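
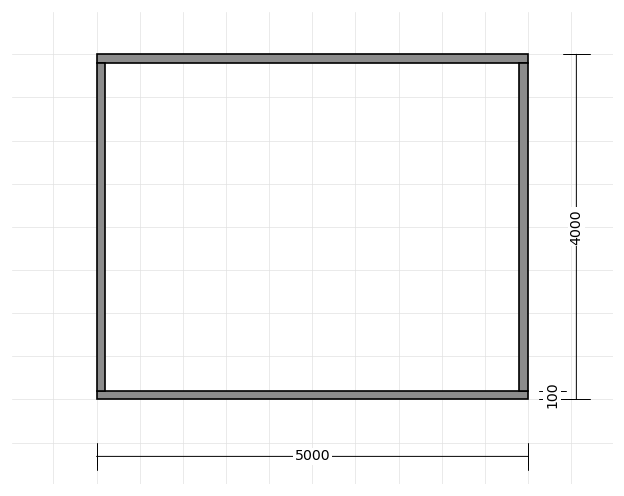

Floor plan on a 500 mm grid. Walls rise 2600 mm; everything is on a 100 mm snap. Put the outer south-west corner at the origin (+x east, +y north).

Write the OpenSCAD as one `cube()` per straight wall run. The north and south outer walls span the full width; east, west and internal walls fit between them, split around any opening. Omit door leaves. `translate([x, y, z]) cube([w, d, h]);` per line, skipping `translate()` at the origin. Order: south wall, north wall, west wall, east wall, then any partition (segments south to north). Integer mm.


cube([5000, 100, 2600]);
translate([0, 3900, 0]) cube([5000, 100, 2600]);
translate([0, 100, 0]) cube([100, 3800, 2600]);
translate([4900, 100, 0]) cube([100, 3800, 2600]);


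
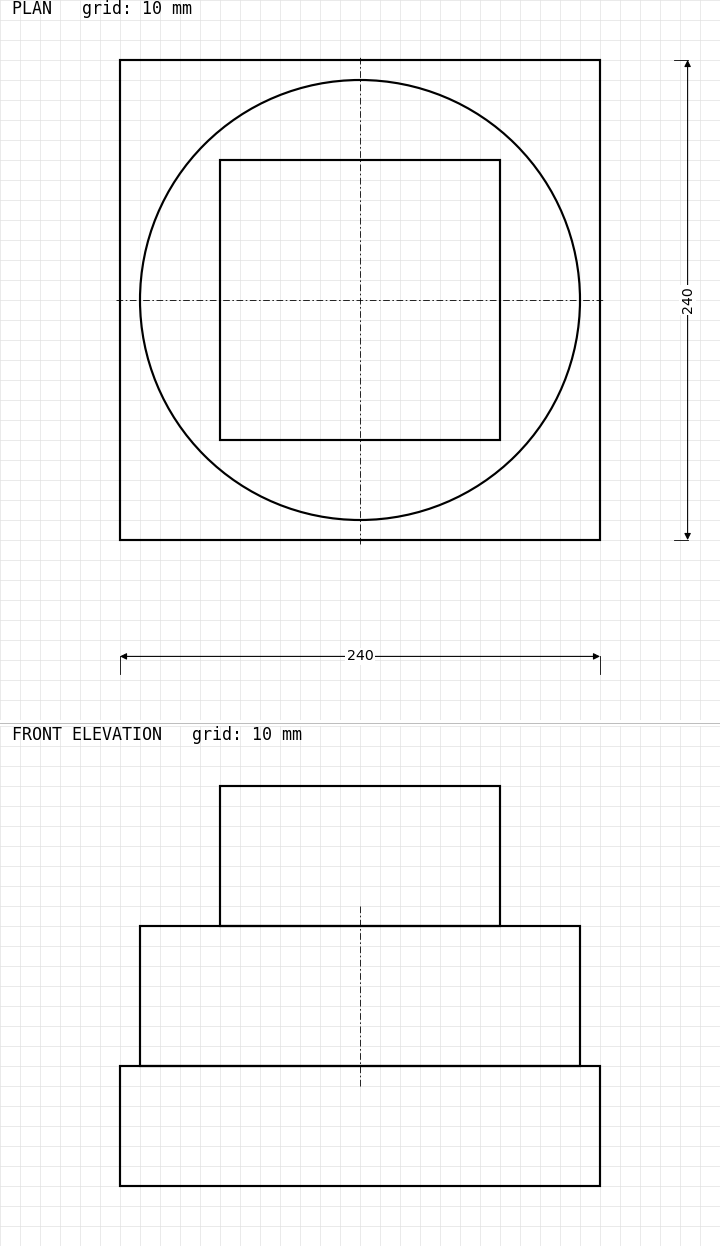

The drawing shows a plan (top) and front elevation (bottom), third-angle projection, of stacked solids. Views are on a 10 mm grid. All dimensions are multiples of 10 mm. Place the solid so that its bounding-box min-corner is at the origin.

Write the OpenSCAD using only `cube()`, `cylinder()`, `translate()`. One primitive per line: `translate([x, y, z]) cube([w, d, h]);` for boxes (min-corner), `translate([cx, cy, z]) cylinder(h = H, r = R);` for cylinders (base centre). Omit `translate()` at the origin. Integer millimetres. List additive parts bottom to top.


cube([240, 240, 60]);
translate([120, 120, 60]) cylinder(h = 70, r = 110);
translate([50, 50, 130]) cube([140, 140, 70]);


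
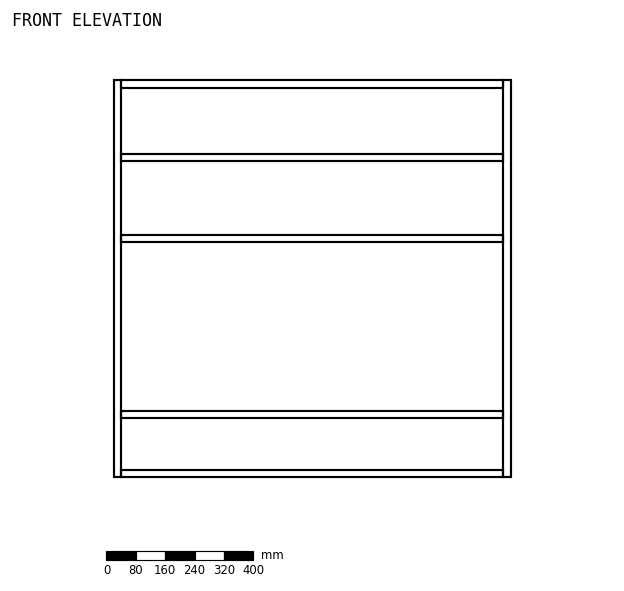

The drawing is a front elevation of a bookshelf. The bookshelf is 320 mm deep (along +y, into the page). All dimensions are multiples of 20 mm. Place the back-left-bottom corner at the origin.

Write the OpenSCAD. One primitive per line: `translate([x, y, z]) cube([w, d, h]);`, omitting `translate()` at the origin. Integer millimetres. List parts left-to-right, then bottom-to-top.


cube([20, 320, 1080]);
translate([20, 0, 0]) cube([1040, 320, 20]);
translate([20, 0, 160]) cube([1040, 320, 20]);
translate([20, 0, 640]) cube([1040, 320, 20]);
translate([20, 0, 860]) cube([1040, 320, 20]);
translate([20, 0, 1060]) cube([1040, 320, 20]);
translate([1060, 0, 0]) cube([20, 320, 1080]);


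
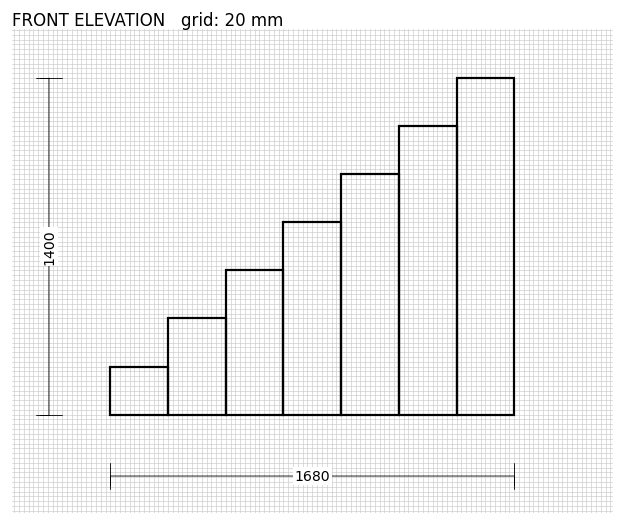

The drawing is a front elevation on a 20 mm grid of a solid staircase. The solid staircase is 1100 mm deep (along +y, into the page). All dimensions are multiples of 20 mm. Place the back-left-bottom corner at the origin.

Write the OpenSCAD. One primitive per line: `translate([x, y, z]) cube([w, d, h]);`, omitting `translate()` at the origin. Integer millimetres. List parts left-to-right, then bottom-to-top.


cube([240, 1100, 200]);
translate([240, 0, 0]) cube([240, 1100, 400]);
translate([480, 0, 0]) cube([240, 1100, 600]);
translate([720, 0, 0]) cube([240, 1100, 800]);
translate([960, 0, 0]) cube([240, 1100, 1000]);
translate([1200, 0, 0]) cube([240, 1100, 1200]);
translate([1440, 0, 0]) cube([240, 1100, 1400]);


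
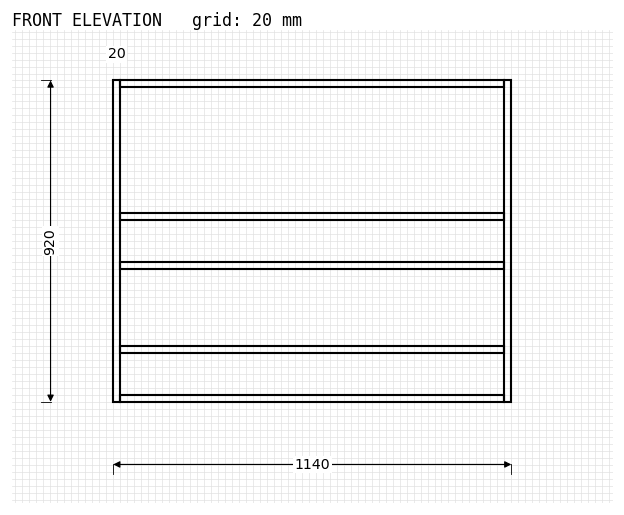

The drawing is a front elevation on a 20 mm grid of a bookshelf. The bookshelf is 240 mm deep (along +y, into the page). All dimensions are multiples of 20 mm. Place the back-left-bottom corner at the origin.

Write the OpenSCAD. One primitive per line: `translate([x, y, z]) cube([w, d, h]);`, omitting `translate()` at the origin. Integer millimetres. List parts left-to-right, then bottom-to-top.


cube([20, 240, 920]);
translate([20, 0, 0]) cube([1100, 240, 20]);
translate([20, 0, 140]) cube([1100, 240, 20]);
translate([20, 0, 380]) cube([1100, 240, 20]);
translate([20, 0, 520]) cube([1100, 240, 20]);
translate([20, 0, 900]) cube([1100, 240, 20]);
translate([1120, 0, 0]) cube([20, 240, 920]);


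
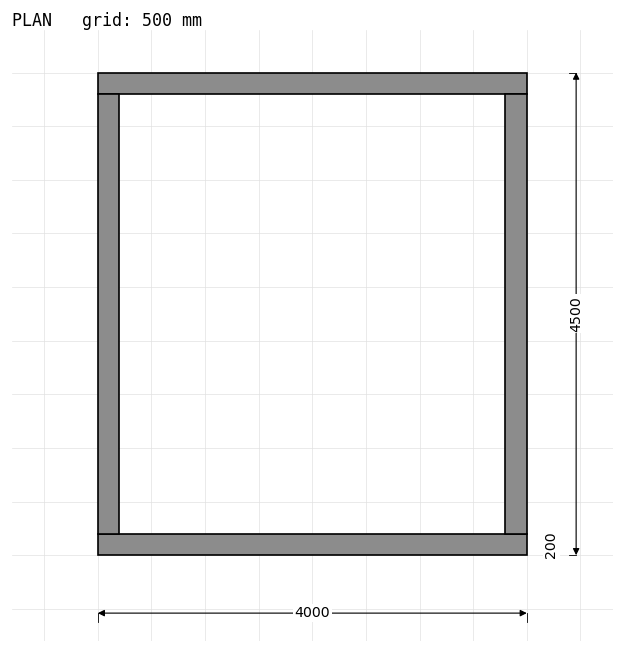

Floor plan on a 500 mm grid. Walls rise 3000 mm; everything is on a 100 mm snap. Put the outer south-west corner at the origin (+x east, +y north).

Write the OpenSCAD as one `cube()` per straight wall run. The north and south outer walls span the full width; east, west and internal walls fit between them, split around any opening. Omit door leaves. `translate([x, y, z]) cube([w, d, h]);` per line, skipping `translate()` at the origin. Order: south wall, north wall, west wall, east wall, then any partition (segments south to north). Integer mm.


cube([4000, 200, 3000]);
translate([0, 4300, 0]) cube([4000, 200, 3000]);
translate([0, 200, 0]) cube([200, 4100, 3000]);
translate([3800, 200, 0]) cube([200, 4100, 3000]);


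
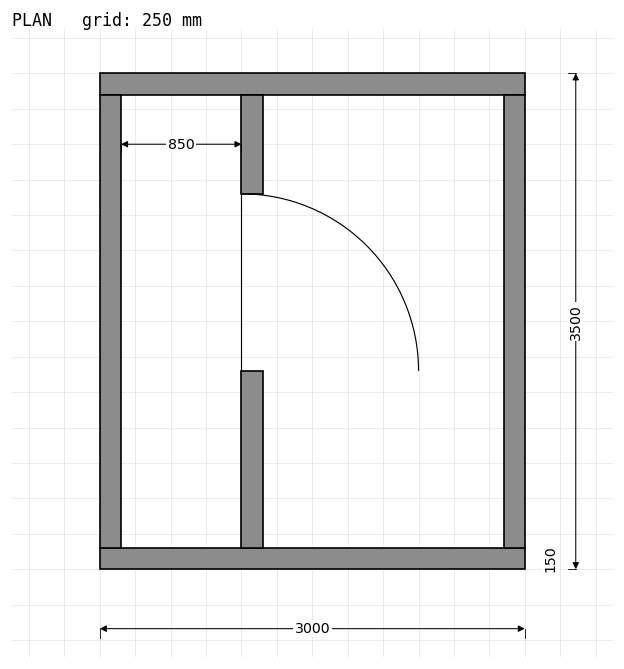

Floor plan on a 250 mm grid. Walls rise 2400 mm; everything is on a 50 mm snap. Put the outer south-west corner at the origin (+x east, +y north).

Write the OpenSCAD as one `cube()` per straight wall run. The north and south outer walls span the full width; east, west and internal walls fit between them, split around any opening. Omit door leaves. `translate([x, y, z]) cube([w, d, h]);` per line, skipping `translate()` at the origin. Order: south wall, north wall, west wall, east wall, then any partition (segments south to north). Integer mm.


cube([3000, 150, 2400]);
translate([0, 3350, 0]) cube([3000, 150, 2400]);
translate([0, 150, 0]) cube([150, 3200, 2400]);
translate([2850, 150, 0]) cube([150, 3200, 2400]);
translate([1000, 150, 0]) cube([150, 1250, 2400]);
translate([1000, 2650, 0]) cube([150, 700, 2400]);


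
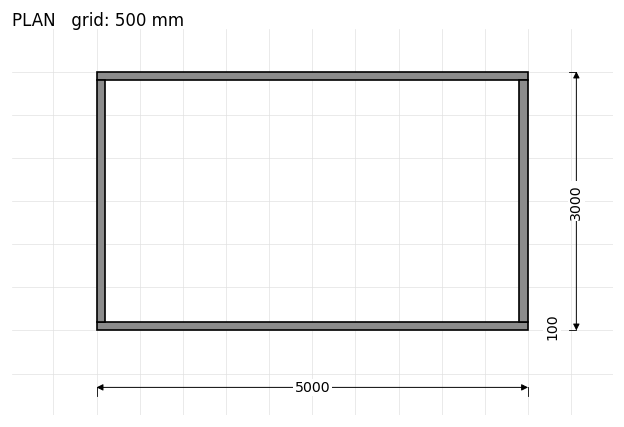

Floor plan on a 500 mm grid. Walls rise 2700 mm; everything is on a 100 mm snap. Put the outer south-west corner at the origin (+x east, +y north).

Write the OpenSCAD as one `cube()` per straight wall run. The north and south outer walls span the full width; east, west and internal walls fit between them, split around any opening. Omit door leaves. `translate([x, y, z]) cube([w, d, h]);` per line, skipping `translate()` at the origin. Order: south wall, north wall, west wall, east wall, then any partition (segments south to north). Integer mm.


cube([5000, 100, 2700]);
translate([0, 2900, 0]) cube([5000, 100, 2700]);
translate([0, 100, 0]) cube([100, 2800, 2700]);
translate([4900, 100, 0]) cube([100, 2800, 2700]);


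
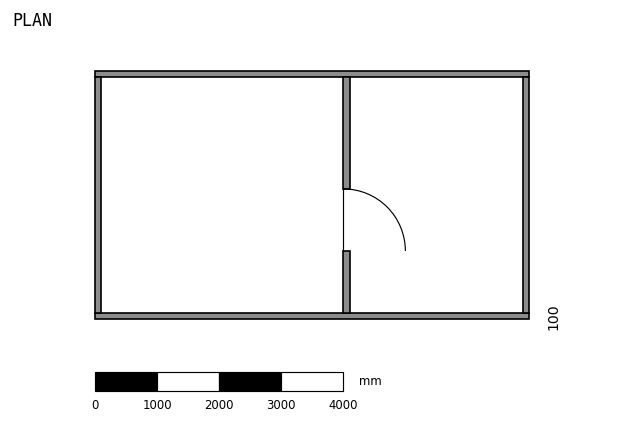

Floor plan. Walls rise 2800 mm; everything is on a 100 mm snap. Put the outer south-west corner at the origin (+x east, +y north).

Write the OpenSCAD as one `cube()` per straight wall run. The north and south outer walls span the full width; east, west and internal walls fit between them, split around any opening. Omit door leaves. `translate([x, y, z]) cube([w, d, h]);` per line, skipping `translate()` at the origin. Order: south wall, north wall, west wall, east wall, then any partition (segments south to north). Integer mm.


cube([7000, 100, 2800]);
translate([0, 3900, 0]) cube([7000, 100, 2800]);
translate([0, 100, 0]) cube([100, 3800, 2800]);
translate([6900, 100, 0]) cube([100, 3800, 2800]);
translate([4000, 100, 0]) cube([100, 1000, 2800]);
translate([4000, 2100, 0]) cube([100, 1800, 2800]);


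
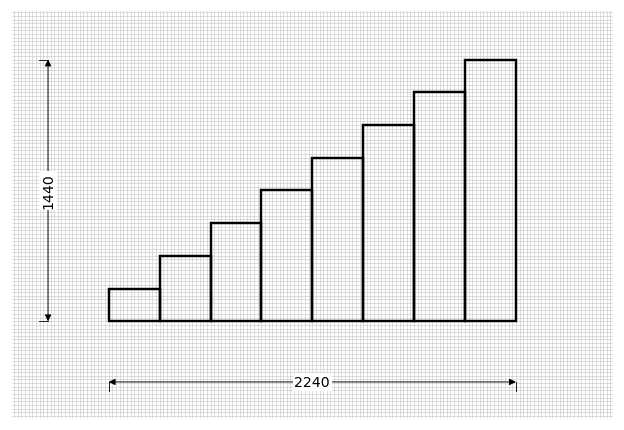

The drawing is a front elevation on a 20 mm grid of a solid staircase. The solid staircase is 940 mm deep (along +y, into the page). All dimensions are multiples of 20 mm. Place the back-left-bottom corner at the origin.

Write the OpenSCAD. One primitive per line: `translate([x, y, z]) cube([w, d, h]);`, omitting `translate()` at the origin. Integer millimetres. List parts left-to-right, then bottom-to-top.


cube([280, 940, 180]);
translate([280, 0, 0]) cube([280, 940, 360]);
translate([560, 0, 0]) cube([280, 940, 540]);
translate([840, 0, 0]) cube([280, 940, 720]);
translate([1120, 0, 0]) cube([280, 940, 900]);
translate([1400, 0, 0]) cube([280, 940, 1080]);
translate([1680, 0, 0]) cube([280, 940, 1260]);
translate([1960, 0, 0]) cube([280, 940, 1440]);


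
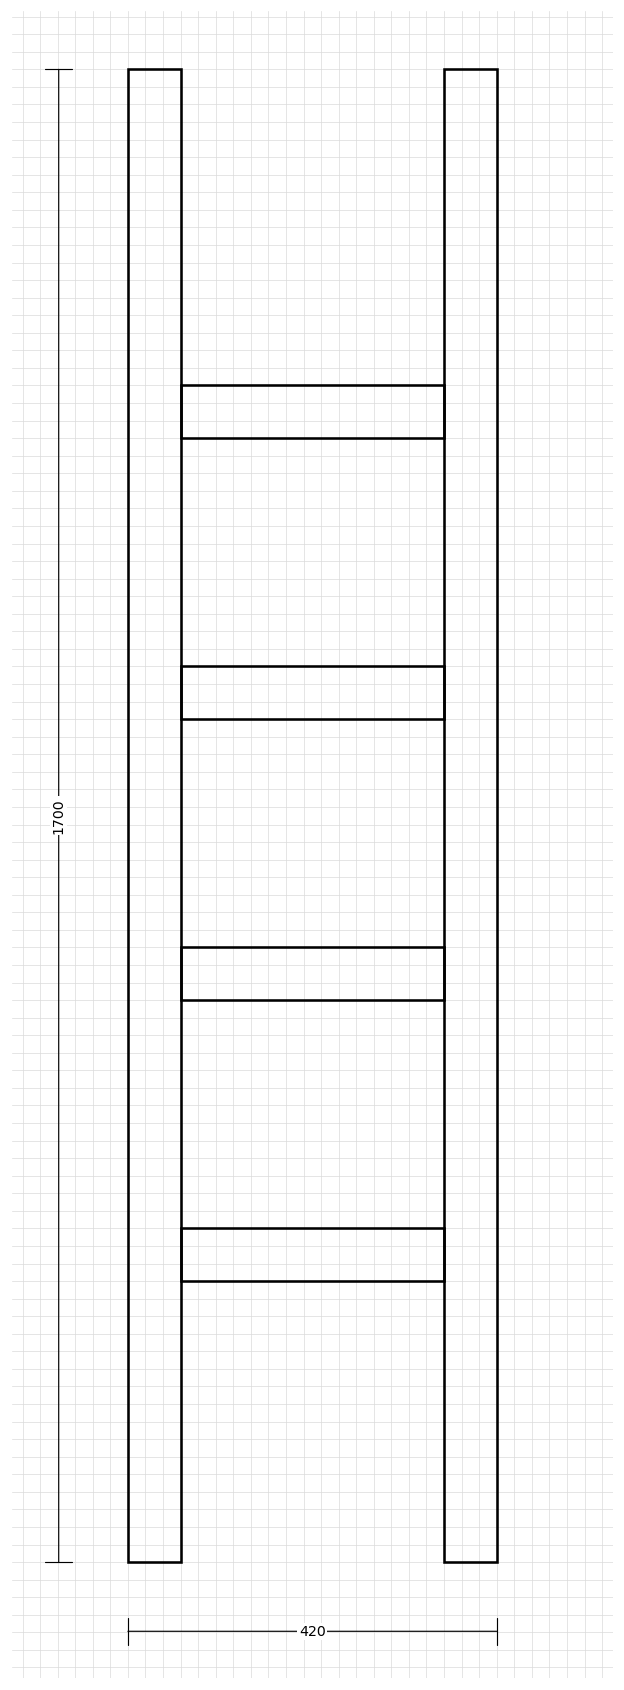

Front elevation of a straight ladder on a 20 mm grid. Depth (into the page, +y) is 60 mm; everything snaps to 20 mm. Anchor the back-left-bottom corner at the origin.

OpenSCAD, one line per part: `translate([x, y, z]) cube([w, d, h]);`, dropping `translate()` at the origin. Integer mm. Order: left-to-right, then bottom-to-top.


cube([60, 60, 1700]);
translate([60, 0, 320]) cube([300, 60, 60]);
translate([60, 0, 640]) cube([300, 60, 60]);
translate([60, 0, 960]) cube([300, 60, 60]);
translate([60, 0, 1280]) cube([300, 60, 60]);
translate([360, 0, 0]) cube([60, 60, 1700]);


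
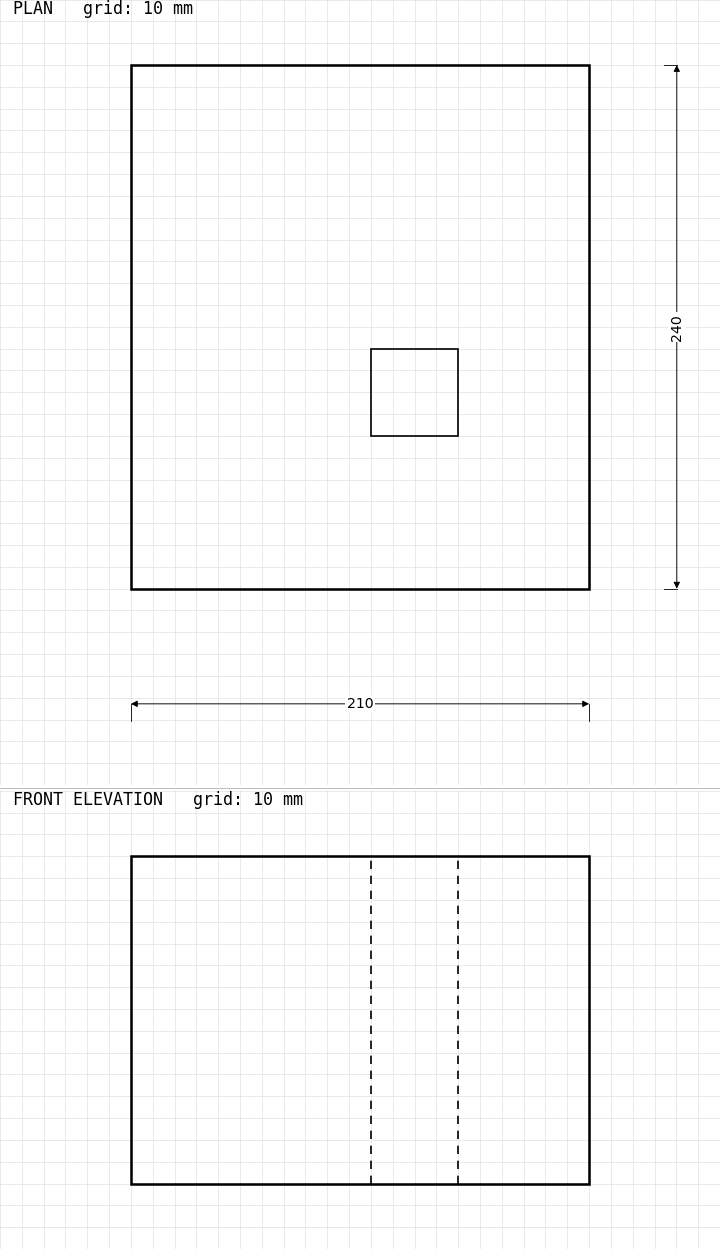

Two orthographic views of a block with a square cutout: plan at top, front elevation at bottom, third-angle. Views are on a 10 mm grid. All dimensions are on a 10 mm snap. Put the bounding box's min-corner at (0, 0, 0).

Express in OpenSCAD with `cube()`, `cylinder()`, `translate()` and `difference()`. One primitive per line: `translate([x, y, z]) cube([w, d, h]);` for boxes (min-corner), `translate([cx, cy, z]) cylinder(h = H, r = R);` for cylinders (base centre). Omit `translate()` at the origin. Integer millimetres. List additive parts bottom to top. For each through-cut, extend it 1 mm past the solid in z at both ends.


difference() {
  cube([210, 240, 150]);
  translate([110, 70, -1]) cube([40, 40, 152]);
}


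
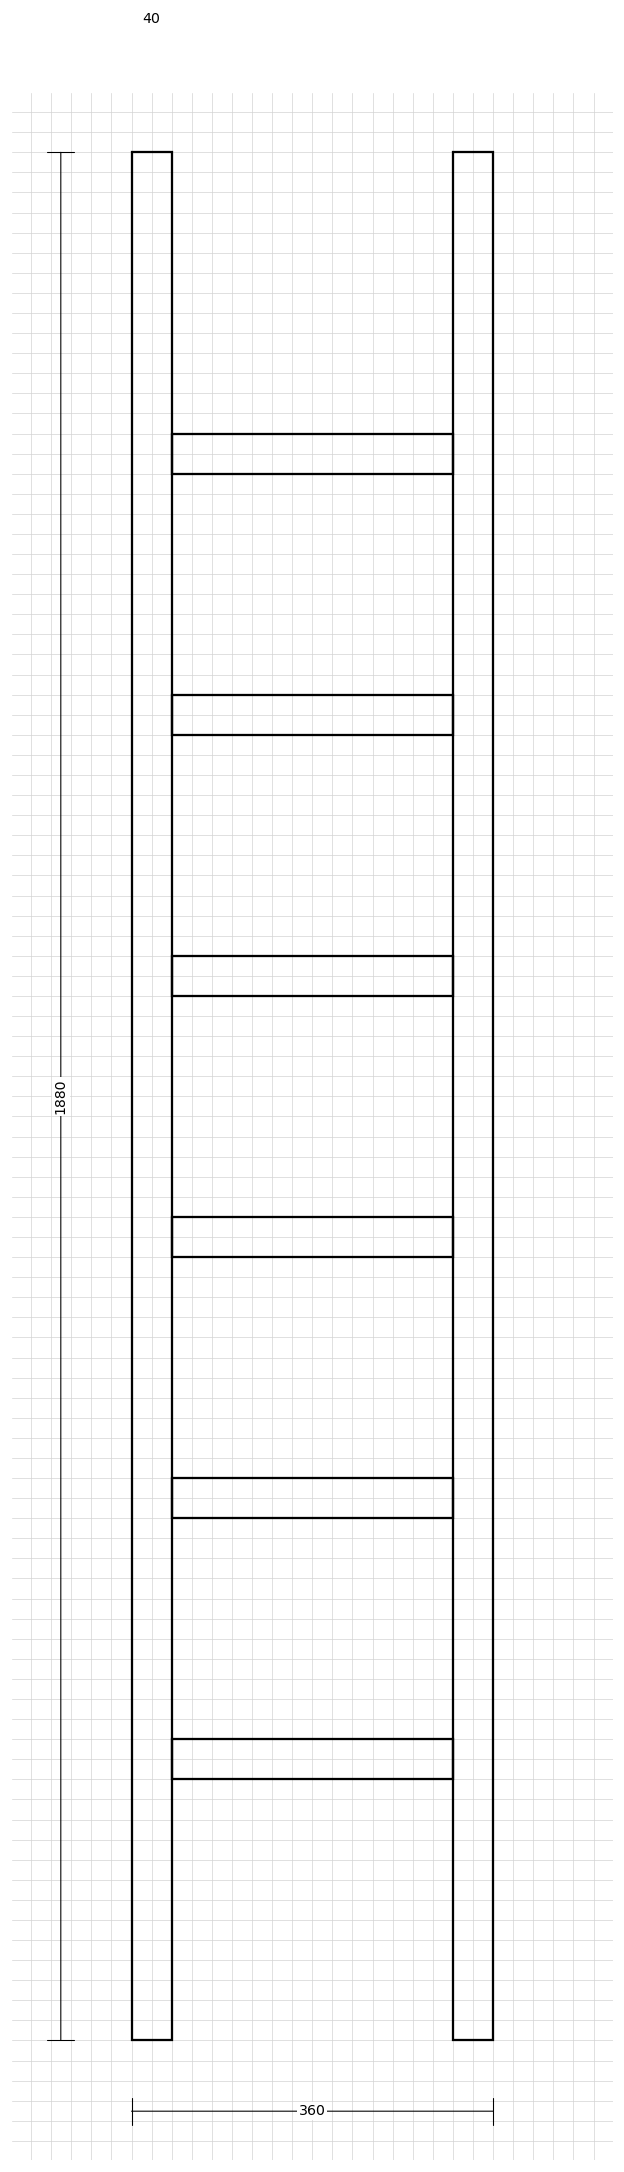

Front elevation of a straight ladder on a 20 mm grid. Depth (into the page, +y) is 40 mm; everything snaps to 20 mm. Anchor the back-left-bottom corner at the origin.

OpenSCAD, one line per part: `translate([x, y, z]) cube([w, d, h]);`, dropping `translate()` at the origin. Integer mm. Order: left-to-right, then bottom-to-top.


cube([40, 40, 1880]);
translate([40, 0, 260]) cube([280, 40, 40]);
translate([40, 0, 520]) cube([280, 40, 40]);
translate([40, 0, 780]) cube([280, 40, 40]);
translate([40, 0, 1040]) cube([280, 40, 40]);
translate([40, 0, 1300]) cube([280, 40, 40]);
translate([40, 0, 1560]) cube([280, 40, 40]);
translate([320, 0, 0]) cube([40, 40, 1880]);


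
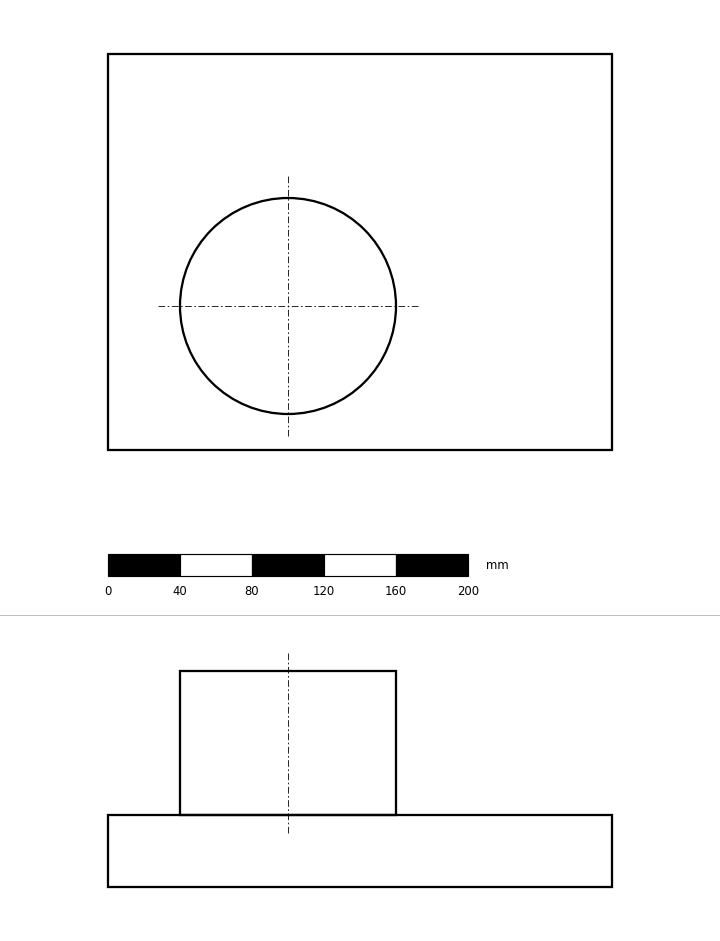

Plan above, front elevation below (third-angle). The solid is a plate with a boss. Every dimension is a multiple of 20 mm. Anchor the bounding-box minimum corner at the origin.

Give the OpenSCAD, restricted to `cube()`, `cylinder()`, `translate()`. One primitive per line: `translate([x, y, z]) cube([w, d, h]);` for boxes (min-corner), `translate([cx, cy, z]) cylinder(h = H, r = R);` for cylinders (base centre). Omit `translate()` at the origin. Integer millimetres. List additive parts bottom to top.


cube([280, 220, 40]);
translate([100, 80, 40]) cylinder(h = 80, r = 60);


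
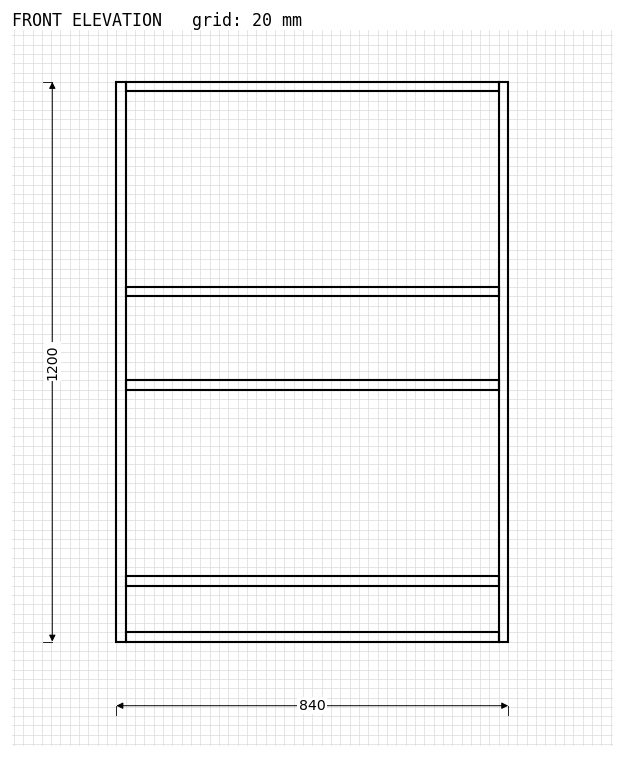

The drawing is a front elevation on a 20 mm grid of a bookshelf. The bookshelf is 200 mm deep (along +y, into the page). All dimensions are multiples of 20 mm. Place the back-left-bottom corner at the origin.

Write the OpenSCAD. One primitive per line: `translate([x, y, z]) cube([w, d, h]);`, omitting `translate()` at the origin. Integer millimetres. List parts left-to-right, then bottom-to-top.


cube([20, 200, 1200]);
translate([20, 0, 0]) cube([800, 200, 20]);
translate([20, 0, 120]) cube([800, 200, 20]);
translate([20, 0, 540]) cube([800, 200, 20]);
translate([20, 0, 740]) cube([800, 200, 20]);
translate([20, 0, 1180]) cube([800, 200, 20]);
translate([820, 0, 0]) cube([20, 200, 1200]);


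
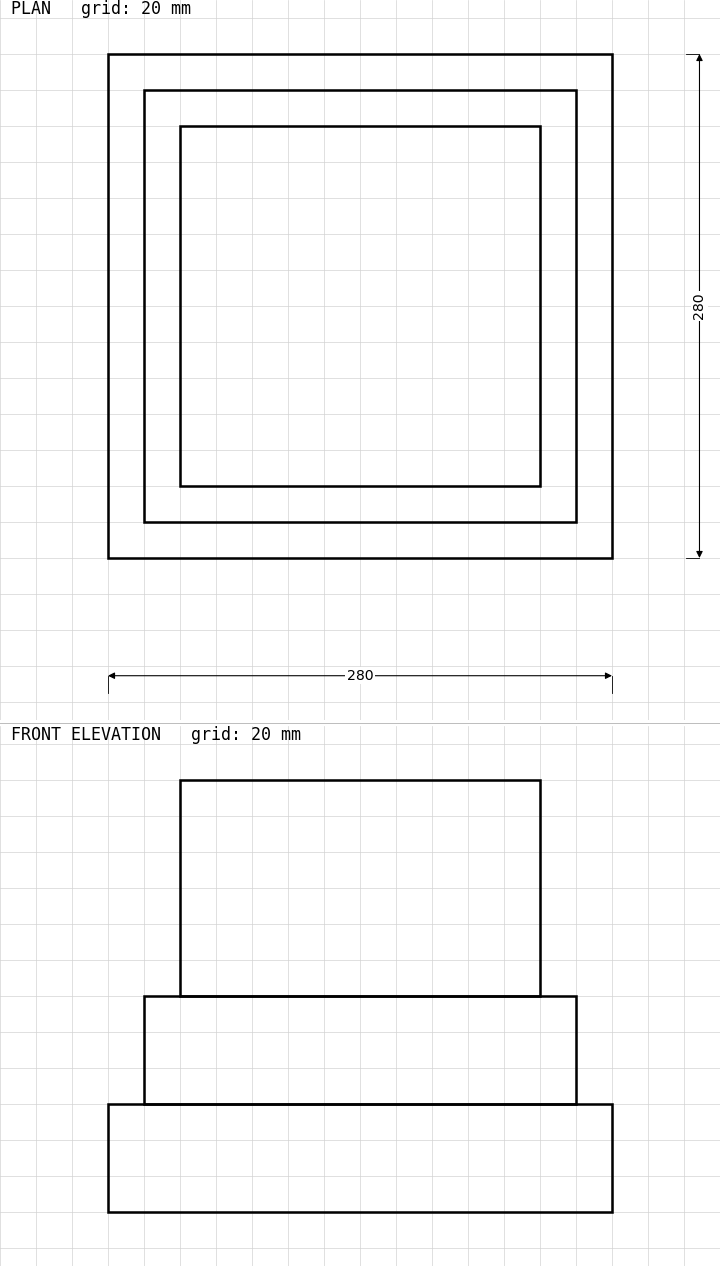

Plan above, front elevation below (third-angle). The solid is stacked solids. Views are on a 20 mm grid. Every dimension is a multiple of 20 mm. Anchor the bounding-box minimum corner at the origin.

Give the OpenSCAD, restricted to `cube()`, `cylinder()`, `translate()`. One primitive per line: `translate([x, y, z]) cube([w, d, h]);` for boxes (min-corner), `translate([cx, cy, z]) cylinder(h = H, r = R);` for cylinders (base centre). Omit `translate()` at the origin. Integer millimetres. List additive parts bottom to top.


cube([280, 280, 60]);
translate([20, 20, 60]) cube([240, 240, 60]);
translate([40, 40, 120]) cube([200, 200, 120]);


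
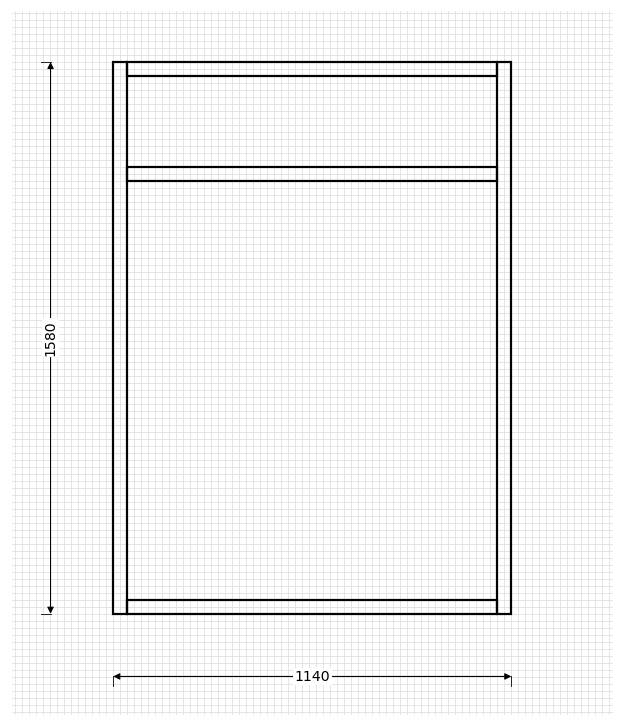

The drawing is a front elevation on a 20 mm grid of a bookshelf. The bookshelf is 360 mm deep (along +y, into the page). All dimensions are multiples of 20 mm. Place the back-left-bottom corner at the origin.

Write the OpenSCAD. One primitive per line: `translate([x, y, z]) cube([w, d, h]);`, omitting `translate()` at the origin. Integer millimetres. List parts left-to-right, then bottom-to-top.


cube([40, 360, 1580]);
translate([40, 0, 0]) cube([1060, 360, 40]);
translate([40, 0, 1240]) cube([1060, 360, 40]);
translate([40, 0, 1540]) cube([1060, 360, 40]);
translate([1100, 0, 0]) cube([40, 360, 1580]);


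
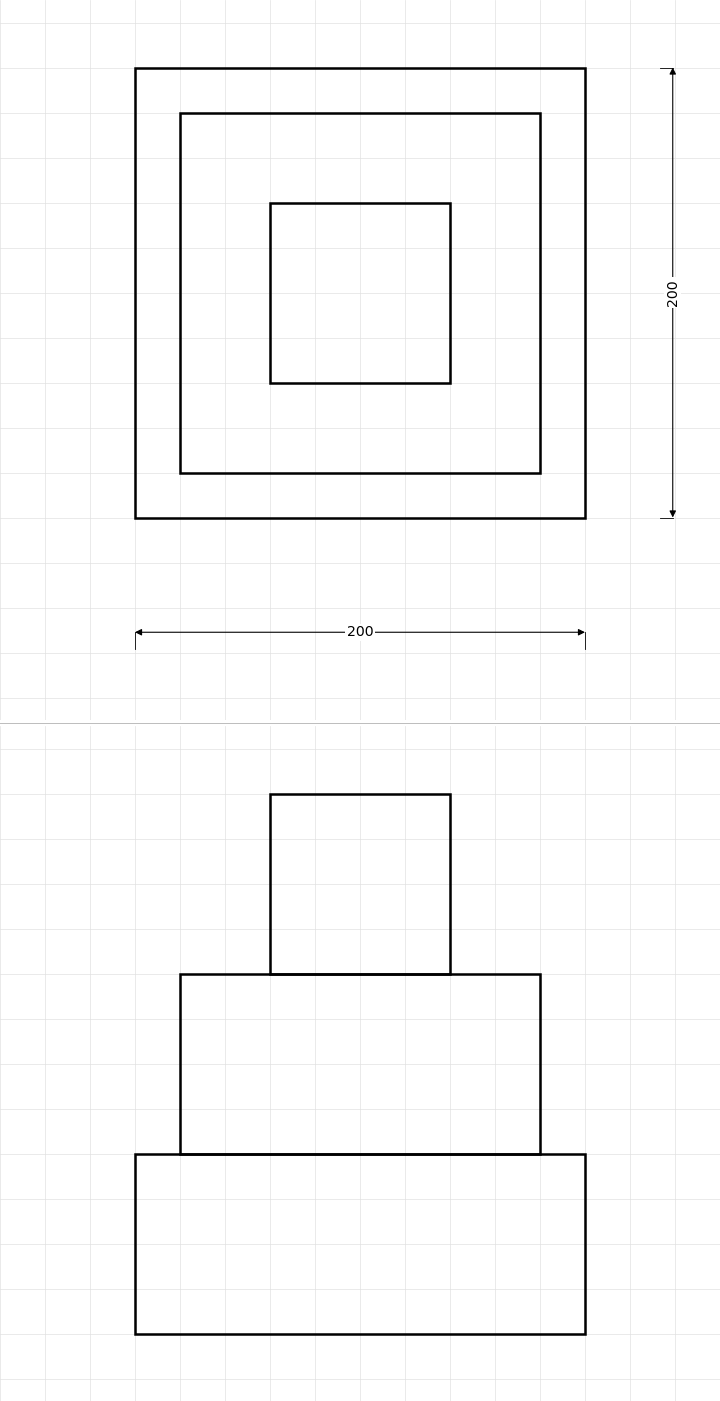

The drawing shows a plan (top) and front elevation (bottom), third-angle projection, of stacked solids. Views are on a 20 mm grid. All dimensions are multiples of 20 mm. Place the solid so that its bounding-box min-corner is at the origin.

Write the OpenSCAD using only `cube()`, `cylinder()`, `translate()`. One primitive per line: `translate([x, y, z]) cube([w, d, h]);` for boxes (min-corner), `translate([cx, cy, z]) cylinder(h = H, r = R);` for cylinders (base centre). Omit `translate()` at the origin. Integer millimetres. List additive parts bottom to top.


cube([200, 200, 80]);
translate([20, 20, 80]) cube([160, 160, 80]);
translate([60, 60, 160]) cube([80, 80, 80]);


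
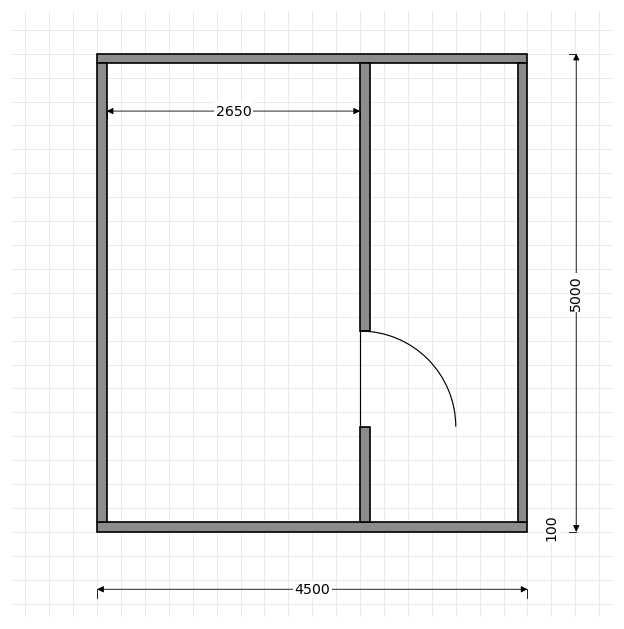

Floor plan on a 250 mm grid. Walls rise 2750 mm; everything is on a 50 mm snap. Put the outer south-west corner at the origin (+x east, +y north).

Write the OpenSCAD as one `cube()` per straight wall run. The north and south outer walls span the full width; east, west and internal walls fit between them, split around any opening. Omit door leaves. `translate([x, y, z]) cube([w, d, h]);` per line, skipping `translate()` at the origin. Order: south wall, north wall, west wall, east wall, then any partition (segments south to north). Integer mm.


cube([4500, 100, 2750]);
translate([0, 4900, 0]) cube([4500, 100, 2750]);
translate([0, 100, 0]) cube([100, 4800, 2750]);
translate([4400, 100, 0]) cube([100, 4800, 2750]);
translate([2750, 100, 0]) cube([100, 1000, 2750]);
translate([2750, 2100, 0]) cube([100, 2800, 2750]);


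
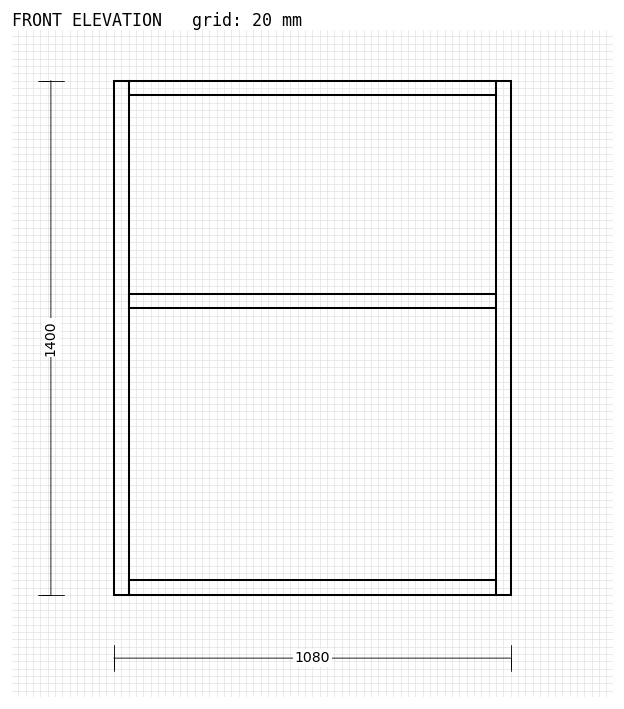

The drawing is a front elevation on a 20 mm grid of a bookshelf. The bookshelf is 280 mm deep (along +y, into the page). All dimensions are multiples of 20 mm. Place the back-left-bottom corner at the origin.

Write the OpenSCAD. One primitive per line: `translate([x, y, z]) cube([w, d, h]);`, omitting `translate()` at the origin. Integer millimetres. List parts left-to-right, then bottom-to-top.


cube([40, 280, 1400]);
translate([40, 0, 0]) cube([1000, 280, 40]);
translate([40, 0, 780]) cube([1000, 280, 40]);
translate([40, 0, 1360]) cube([1000, 280, 40]);
translate([1040, 0, 0]) cube([40, 280, 1400]);


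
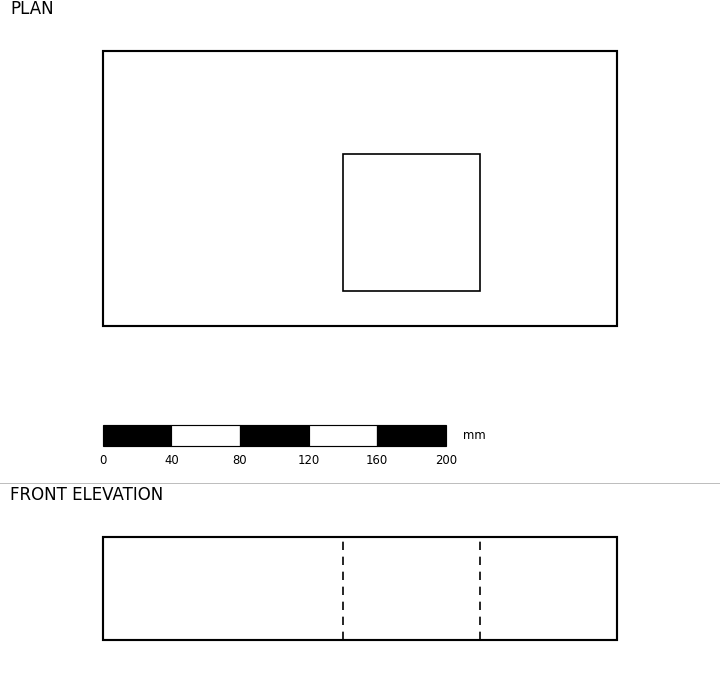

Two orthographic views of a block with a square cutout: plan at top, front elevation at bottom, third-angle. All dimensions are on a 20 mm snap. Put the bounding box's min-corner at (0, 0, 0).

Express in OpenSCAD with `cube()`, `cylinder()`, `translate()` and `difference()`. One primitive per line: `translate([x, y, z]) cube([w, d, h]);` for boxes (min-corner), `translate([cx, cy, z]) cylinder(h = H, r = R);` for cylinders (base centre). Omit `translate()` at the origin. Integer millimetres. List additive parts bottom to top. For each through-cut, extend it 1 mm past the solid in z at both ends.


difference() {
  cube([300, 160, 60]);
  translate([140, 20, -1]) cube([80, 80, 62]);
}


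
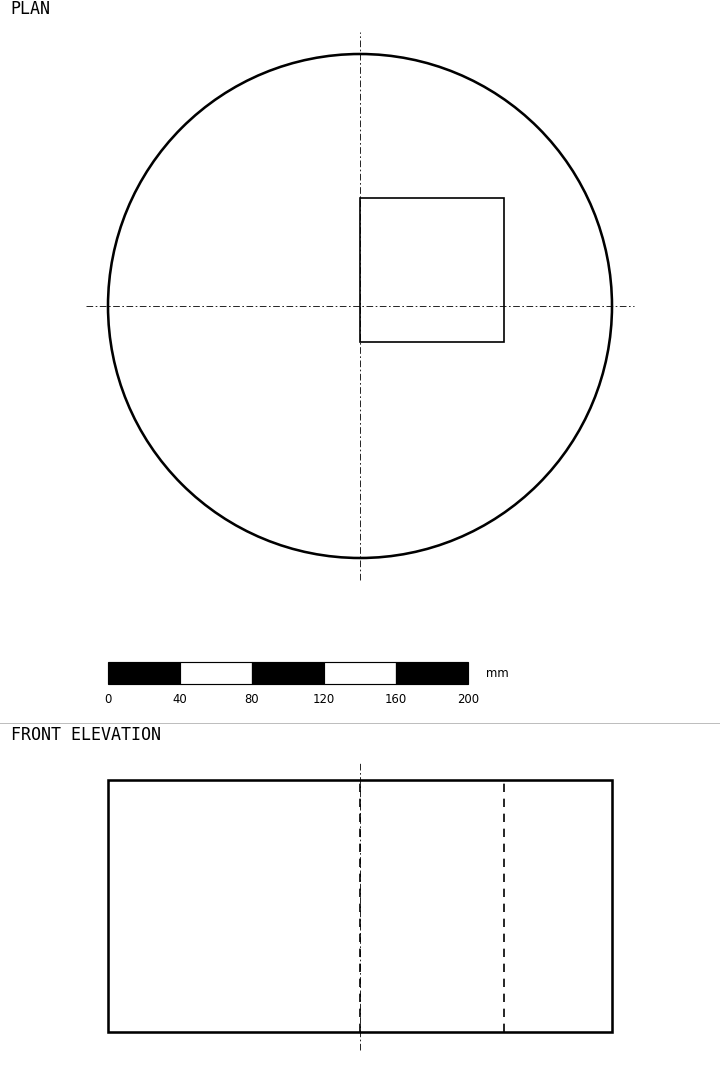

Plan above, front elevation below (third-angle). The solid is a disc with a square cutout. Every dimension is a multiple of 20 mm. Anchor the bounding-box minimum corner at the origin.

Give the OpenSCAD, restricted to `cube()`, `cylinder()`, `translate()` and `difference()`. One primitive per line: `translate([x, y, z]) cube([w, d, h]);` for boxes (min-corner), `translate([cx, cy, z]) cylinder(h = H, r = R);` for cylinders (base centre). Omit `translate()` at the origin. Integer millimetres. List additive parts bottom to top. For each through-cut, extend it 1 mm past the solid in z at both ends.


difference() {
  translate([140, 140, 0]) cylinder(h = 140, r = 140);
  translate([140, 120, -1]) cube([80, 80, 142]);
}


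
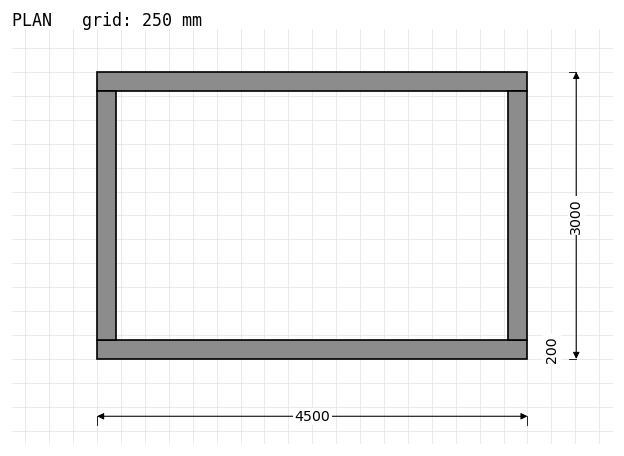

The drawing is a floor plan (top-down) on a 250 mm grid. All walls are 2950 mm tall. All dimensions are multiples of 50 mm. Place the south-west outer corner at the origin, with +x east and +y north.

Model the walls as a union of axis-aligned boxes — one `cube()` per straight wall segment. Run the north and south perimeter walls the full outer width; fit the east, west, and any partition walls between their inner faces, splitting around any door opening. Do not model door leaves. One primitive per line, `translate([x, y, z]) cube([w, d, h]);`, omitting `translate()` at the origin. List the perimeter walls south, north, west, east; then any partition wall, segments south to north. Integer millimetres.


cube([4500, 200, 2950]);
translate([0, 2800, 0]) cube([4500, 200, 2950]);
translate([0, 200, 0]) cube([200, 2600, 2950]);
translate([4300, 200, 0]) cube([200, 2600, 2950]);


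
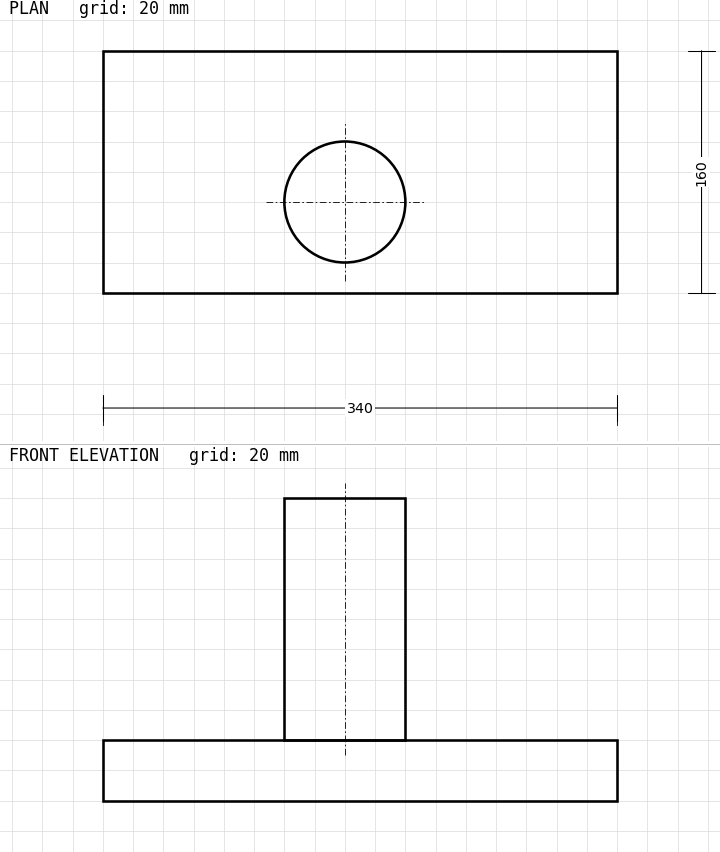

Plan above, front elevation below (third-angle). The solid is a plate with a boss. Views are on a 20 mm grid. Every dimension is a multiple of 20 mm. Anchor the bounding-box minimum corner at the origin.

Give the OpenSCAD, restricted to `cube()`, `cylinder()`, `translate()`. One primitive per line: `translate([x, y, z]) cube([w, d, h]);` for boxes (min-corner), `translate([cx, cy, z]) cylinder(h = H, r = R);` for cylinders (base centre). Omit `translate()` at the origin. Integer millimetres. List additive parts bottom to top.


cube([340, 160, 40]);
translate([160, 60, 40]) cylinder(h = 160, r = 40);


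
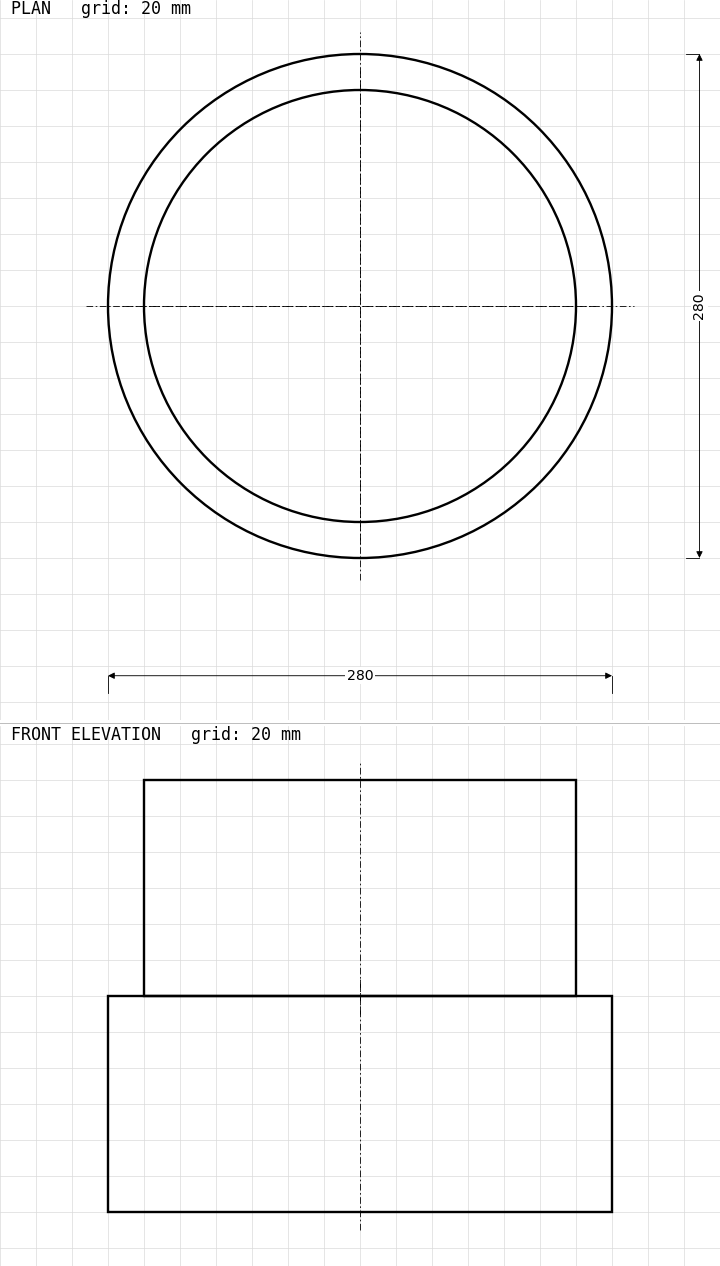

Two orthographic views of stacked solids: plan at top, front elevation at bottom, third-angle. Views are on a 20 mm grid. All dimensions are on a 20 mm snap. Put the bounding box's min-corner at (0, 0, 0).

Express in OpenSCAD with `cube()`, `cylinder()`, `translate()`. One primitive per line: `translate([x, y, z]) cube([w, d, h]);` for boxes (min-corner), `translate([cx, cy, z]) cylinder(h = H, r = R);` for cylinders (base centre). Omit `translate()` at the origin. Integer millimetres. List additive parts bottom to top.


translate([140, 140, 0]) cylinder(h = 120, r = 140);
translate([140, 140, 120]) cylinder(h = 120, r = 120);


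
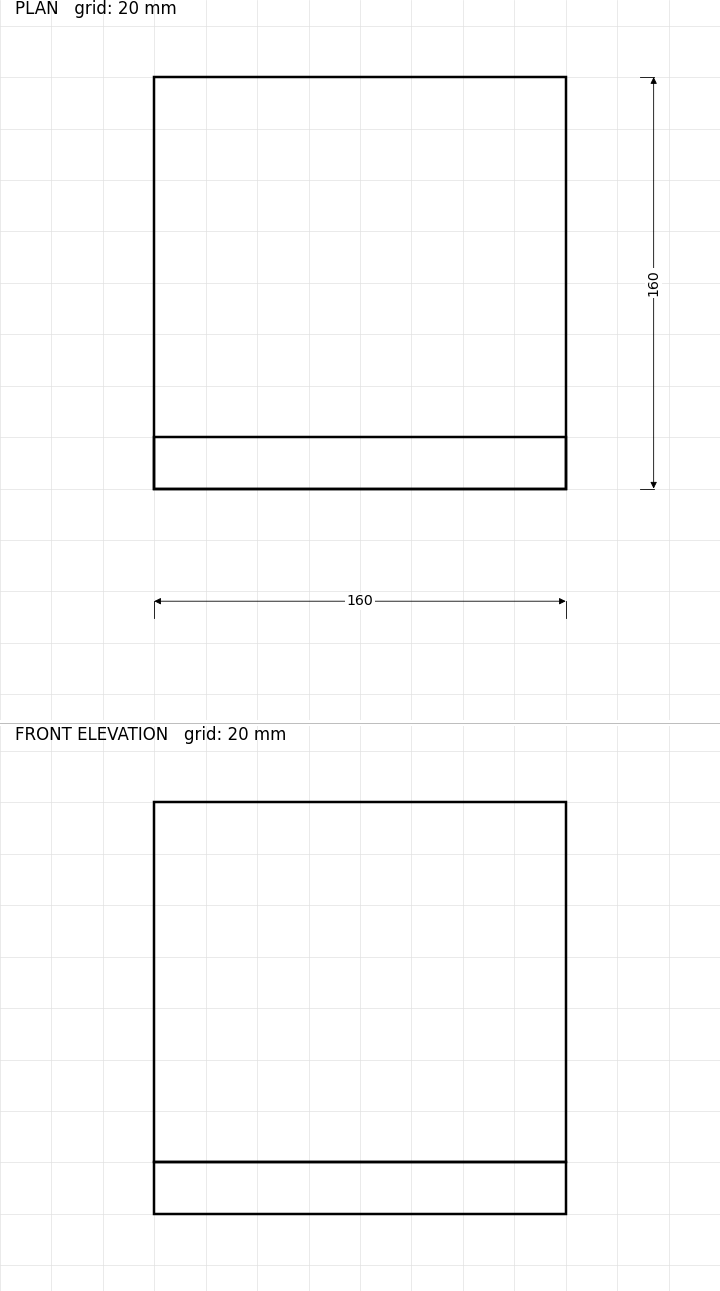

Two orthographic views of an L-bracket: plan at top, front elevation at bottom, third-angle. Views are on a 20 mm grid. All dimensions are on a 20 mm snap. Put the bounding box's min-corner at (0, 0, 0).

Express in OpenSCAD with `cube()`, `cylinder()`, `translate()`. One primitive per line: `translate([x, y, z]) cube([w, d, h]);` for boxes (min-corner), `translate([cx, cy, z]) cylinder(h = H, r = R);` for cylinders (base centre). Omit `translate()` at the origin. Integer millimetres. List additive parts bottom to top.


cube([160, 160, 20]);
translate([0, 0, 20]) cube([160, 20, 140]);


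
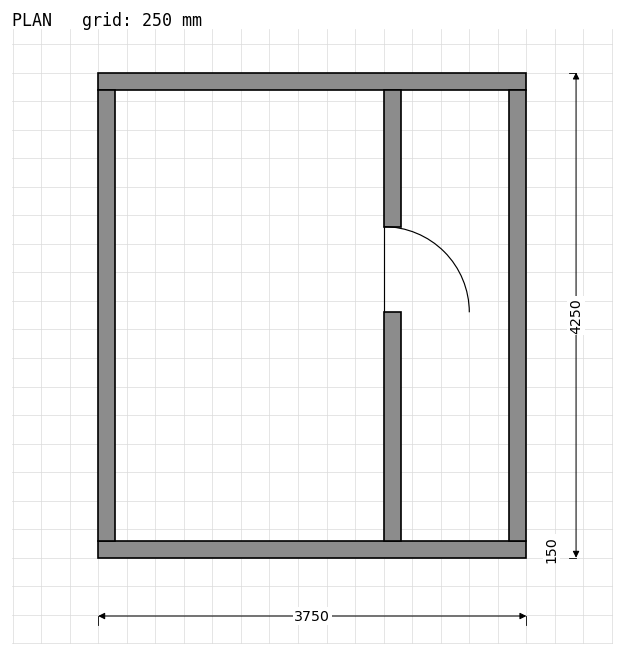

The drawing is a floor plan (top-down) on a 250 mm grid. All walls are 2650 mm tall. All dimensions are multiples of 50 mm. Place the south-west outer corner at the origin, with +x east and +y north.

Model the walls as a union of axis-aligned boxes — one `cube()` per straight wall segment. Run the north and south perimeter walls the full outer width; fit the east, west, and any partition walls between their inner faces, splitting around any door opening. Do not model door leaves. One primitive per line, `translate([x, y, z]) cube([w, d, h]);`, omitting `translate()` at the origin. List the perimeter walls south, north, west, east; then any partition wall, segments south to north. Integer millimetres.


cube([3750, 150, 2650]);
translate([0, 4100, 0]) cube([3750, 150, 2650]);
translate([0, 150, 0]) cube([150, 3950, 2650]);
translate([3600, 150, 0]) cube([150, 3950, 2650]);
translate([2500, 150, 0]) cube([150, 2000, 2650]);
translate([2500, 2900, 0]) cube([150, 1200, 2650]);


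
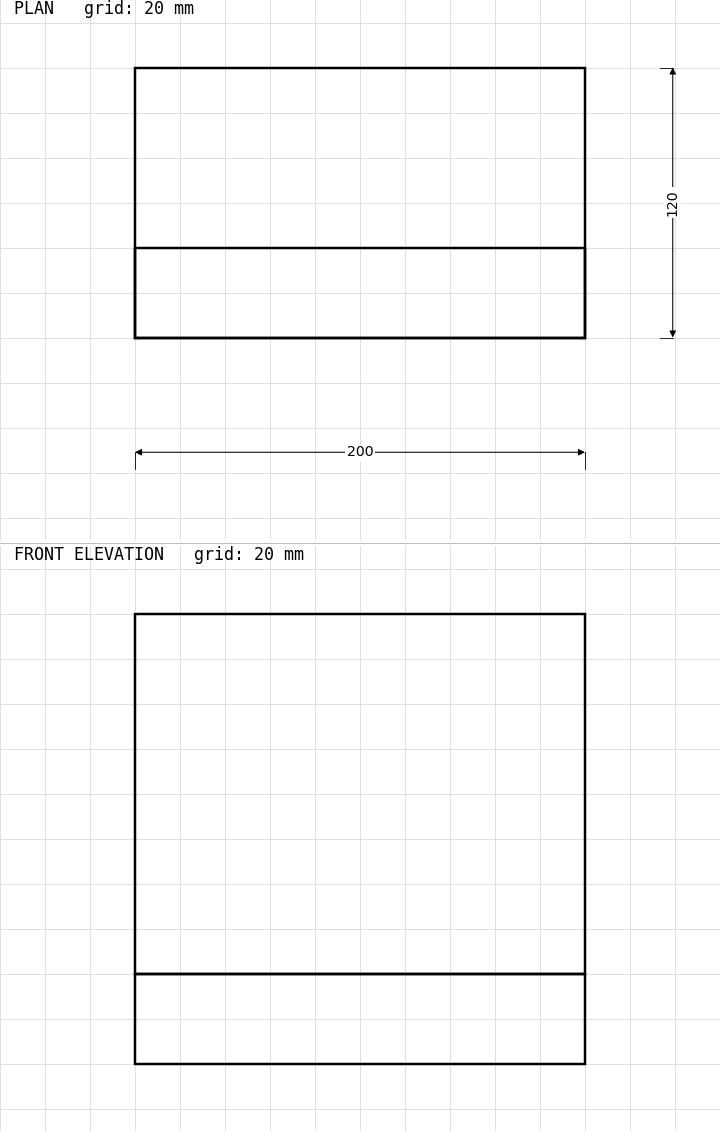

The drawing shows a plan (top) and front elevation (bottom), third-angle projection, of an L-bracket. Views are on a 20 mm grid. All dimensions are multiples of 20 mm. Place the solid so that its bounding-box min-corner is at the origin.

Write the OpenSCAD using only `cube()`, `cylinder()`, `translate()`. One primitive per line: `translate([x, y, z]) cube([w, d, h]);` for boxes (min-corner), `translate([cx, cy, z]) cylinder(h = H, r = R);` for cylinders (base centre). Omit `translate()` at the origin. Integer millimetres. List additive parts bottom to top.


cube([200, 120, 40]);
translate([0, 0, 40]) cube([200, 40, 160]);


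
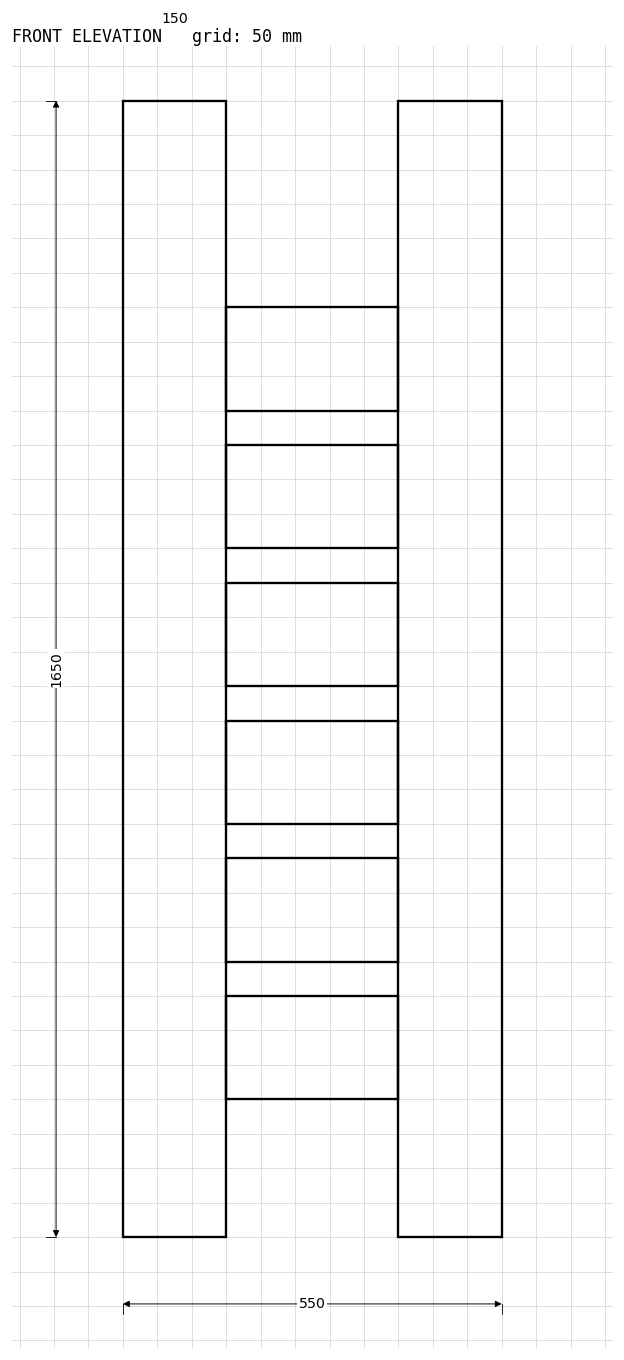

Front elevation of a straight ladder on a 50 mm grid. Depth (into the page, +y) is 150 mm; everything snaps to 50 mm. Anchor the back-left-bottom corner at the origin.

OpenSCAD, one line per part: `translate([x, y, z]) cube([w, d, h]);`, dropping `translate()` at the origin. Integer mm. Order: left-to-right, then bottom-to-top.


cube([150, 150, 1650]);
translate([150, 0, 200]) cube([250, 150, 150]);
translate([150, 0, 400]) cube([250, 150, 150]);
translate([150, 0, 600]) cube([250, 150, 150]);
translate([150, 0, 800]) cube([250, 150, 150]);
translate([150, 0, 1000]) cube([250, 150, 150]);
translate([150, 0, 1200]) cube([250, 150, 150]);
translate([400, 0, 0]) cube([150, 150, 1650]);


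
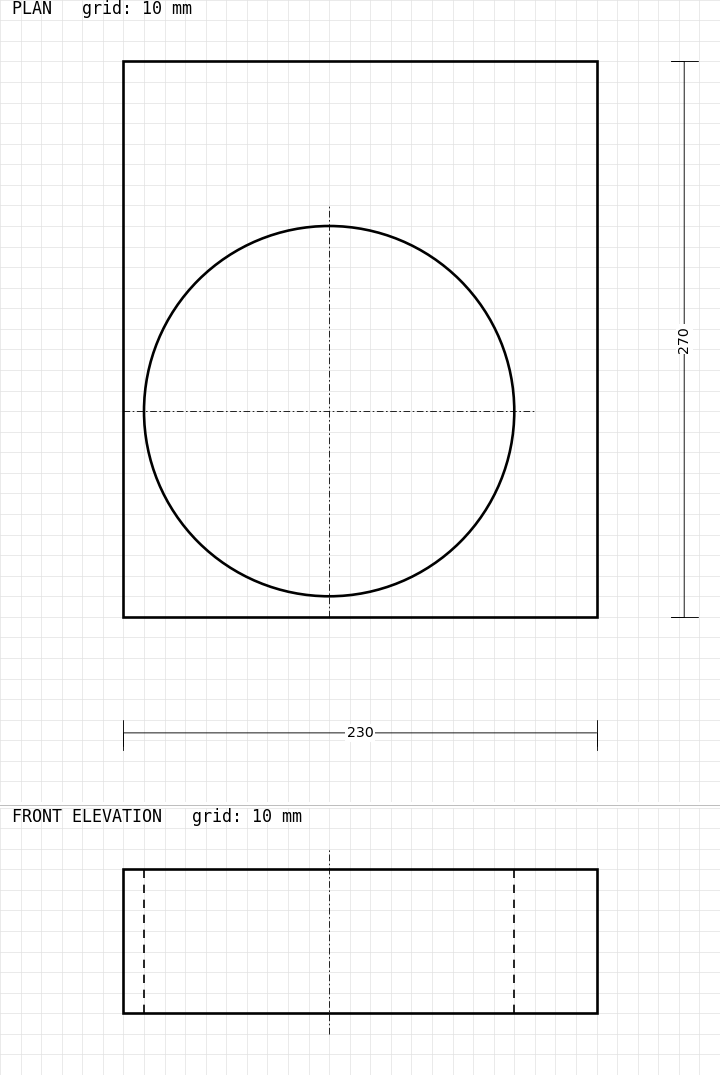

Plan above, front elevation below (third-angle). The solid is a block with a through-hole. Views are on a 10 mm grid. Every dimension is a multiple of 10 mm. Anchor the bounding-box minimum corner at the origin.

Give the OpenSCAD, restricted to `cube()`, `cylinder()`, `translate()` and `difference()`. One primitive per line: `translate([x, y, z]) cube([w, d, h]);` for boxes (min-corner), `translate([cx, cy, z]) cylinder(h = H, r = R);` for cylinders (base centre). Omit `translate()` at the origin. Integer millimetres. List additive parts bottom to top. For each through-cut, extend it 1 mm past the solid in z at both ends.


difference() {
  cube([230, 270, 70]);
  translate([100, 100, -1]) cylinder(h = 72, r = 90);
}


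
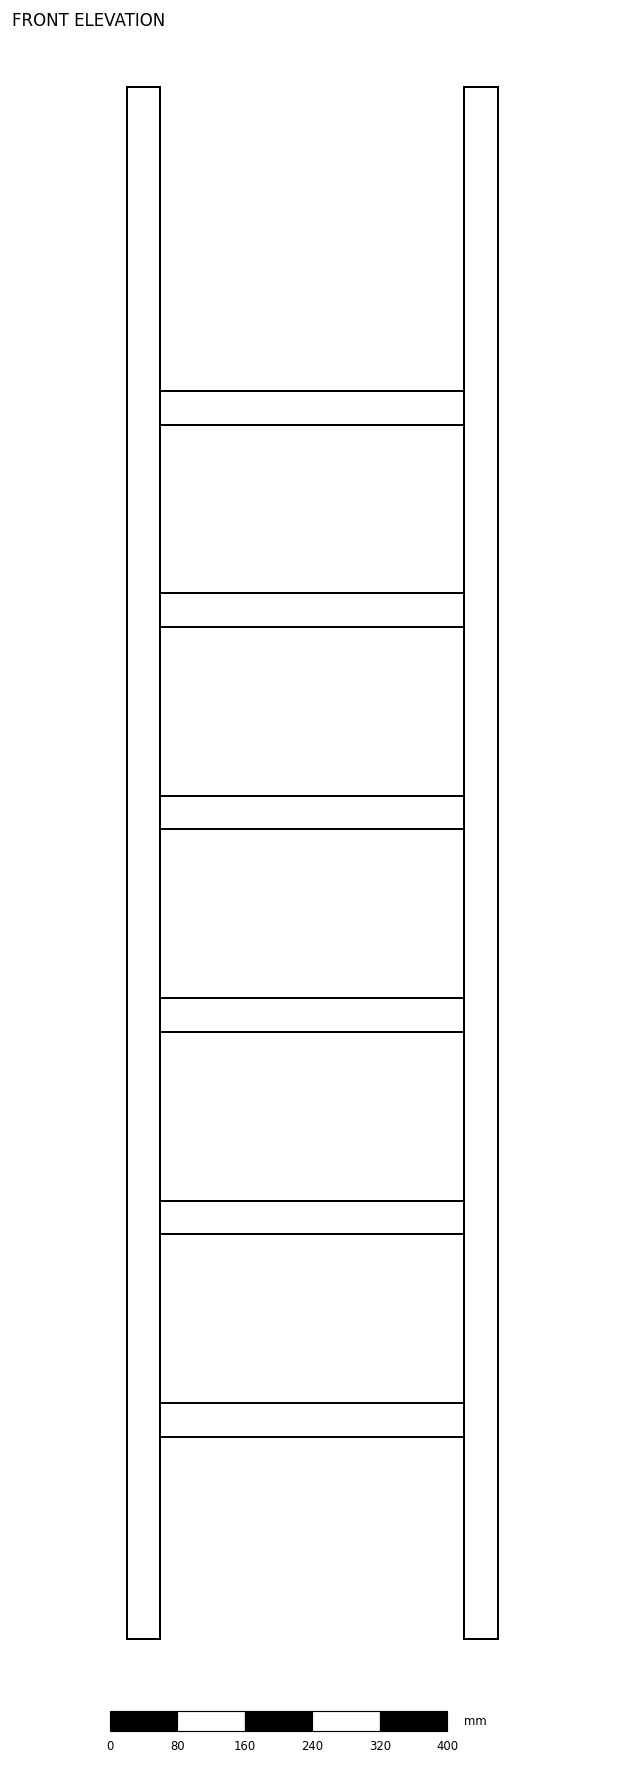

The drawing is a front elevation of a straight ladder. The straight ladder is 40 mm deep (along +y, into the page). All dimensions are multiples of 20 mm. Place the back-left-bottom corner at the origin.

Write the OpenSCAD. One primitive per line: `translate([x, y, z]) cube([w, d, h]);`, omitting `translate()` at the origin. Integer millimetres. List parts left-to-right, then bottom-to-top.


cube([40, 40, 1840]);
translate([40, 0, 240]) cube([360, 40, 40]);
translate([40, 0, 480]) cube([360, 40, 40]);
translate([40, 0, 720]) cube([360, 40, 40]);
translate([40, 0, 960]) cube([360, 40, 40]);
translate([40, 0, 1200]) cube([360, 40, 40]);
translate([40, 0, 1440]) cube([360, 40, 40]);
translate([400, 0, 0]) cube([40, 40, 1840]);


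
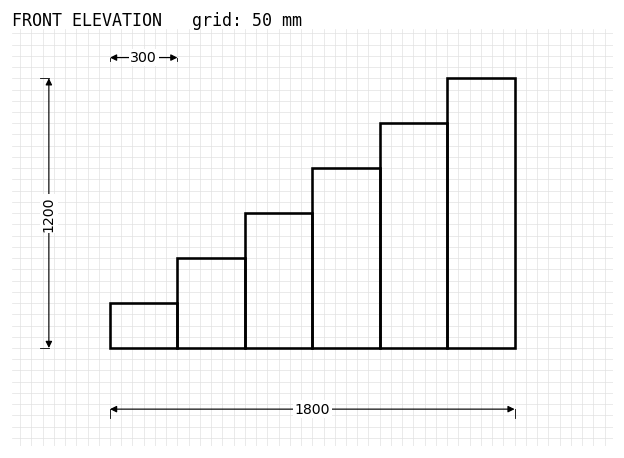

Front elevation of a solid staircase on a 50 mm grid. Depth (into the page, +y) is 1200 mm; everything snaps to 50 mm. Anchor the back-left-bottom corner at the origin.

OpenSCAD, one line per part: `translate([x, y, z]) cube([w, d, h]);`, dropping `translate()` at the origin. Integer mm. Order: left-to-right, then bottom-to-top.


cube([300, 1200, 200]);
translate([300, 0, 0]) cube([300, 1200, 400]);
translate([600, 0, 0]) cube([300, 1200, 600]);
translate([900, 0, 0]) cube([300, 1200, 800]);
translate([1200, 0, 0]) cube([300, 1200, 1000]);
translate([1500, 0, 0]) cube([300, 1200, 1200]);


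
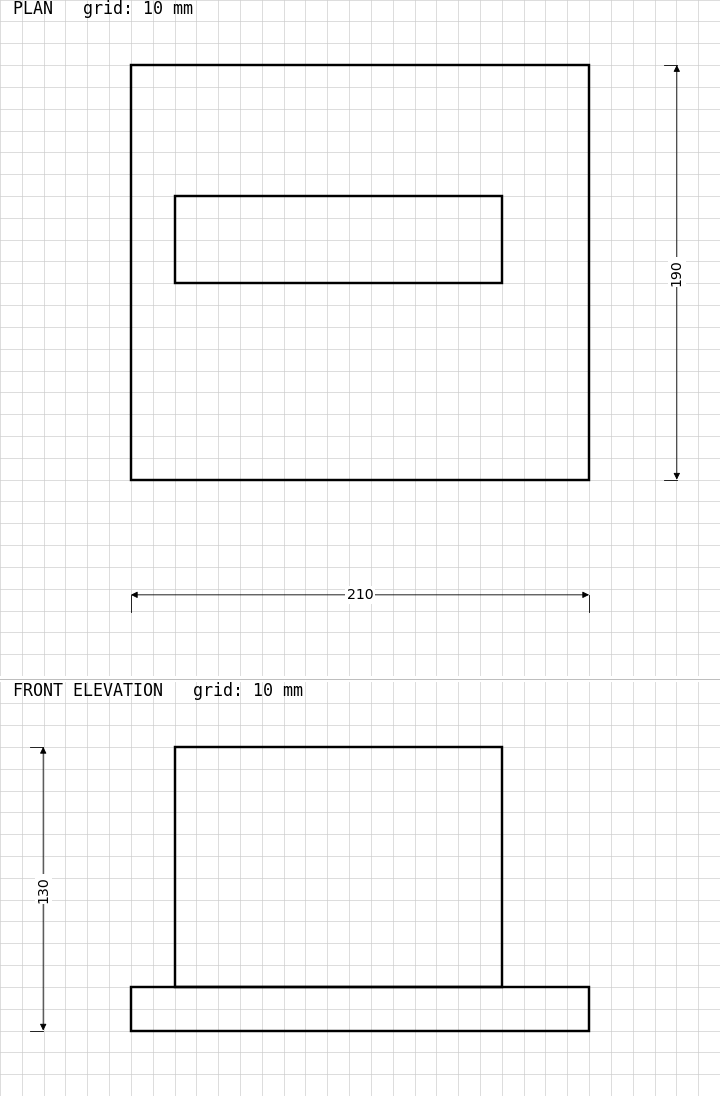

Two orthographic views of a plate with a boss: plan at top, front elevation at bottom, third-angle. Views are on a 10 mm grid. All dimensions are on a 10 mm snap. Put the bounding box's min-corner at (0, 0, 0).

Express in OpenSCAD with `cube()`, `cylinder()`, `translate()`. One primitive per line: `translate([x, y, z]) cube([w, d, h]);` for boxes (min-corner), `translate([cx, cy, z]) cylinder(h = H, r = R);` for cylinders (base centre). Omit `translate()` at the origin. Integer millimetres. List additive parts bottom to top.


cube([210, 190, 20]);
translate([20, 90, 20]) cube([150, 40, 110]);


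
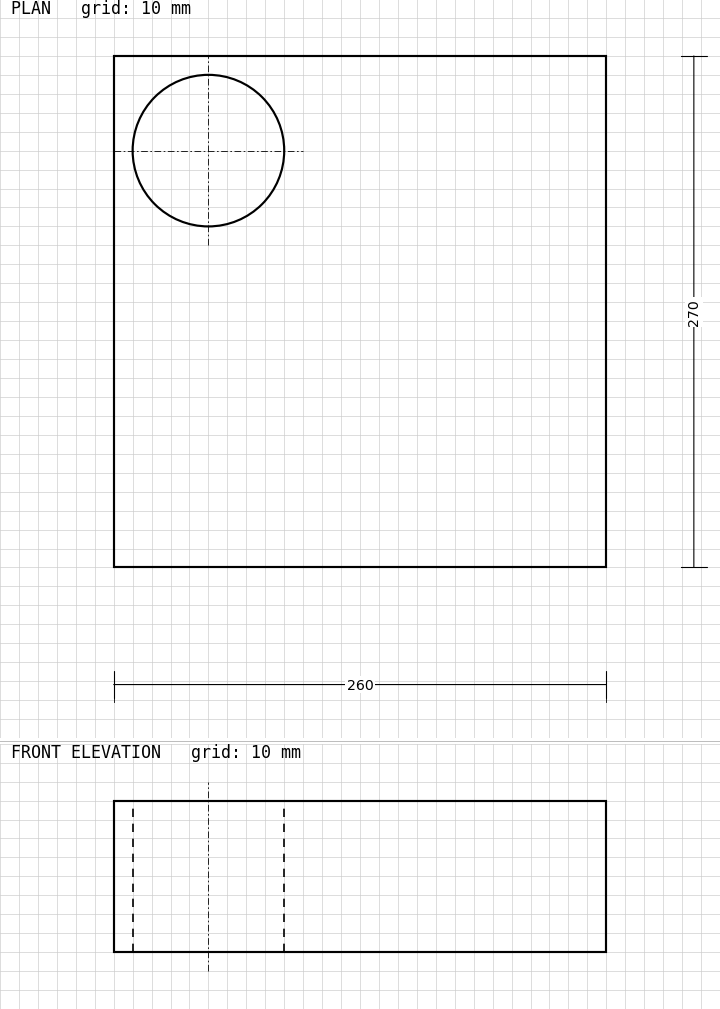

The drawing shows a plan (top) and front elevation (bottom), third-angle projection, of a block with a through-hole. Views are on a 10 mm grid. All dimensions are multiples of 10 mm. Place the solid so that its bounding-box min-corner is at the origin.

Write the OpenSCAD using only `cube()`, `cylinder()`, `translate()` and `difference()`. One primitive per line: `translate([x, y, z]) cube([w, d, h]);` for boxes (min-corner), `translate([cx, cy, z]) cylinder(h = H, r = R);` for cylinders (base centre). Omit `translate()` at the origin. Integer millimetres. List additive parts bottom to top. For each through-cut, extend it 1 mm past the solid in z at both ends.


difference() {
  cube([260, 270, 80]);
  translate([50, 220, -1]) cylinder(h = 82, r = 40);
}


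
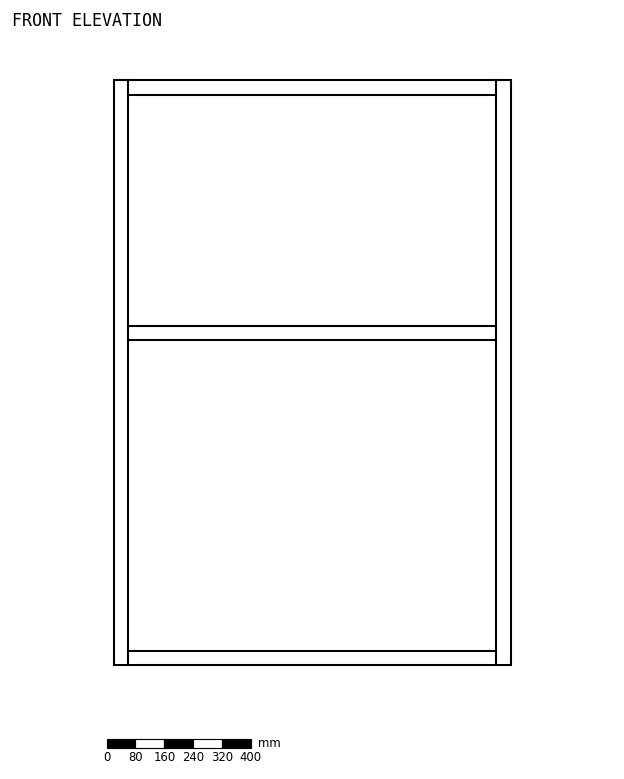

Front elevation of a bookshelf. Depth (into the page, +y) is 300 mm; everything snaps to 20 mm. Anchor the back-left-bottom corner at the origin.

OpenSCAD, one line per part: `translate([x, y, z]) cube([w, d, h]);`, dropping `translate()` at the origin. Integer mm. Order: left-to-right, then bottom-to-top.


cube([40, 300, 1620]);
translate([40, 0, 0]) cube([1020, 300, 40]);
translate([40, 0, 900]) cube([1020, 300, 40]);
translate([40, 0, 1580]) cube([1020, 300, 40]);
translate([1060, 0, 0]) cube([40, 300, 1620]);
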